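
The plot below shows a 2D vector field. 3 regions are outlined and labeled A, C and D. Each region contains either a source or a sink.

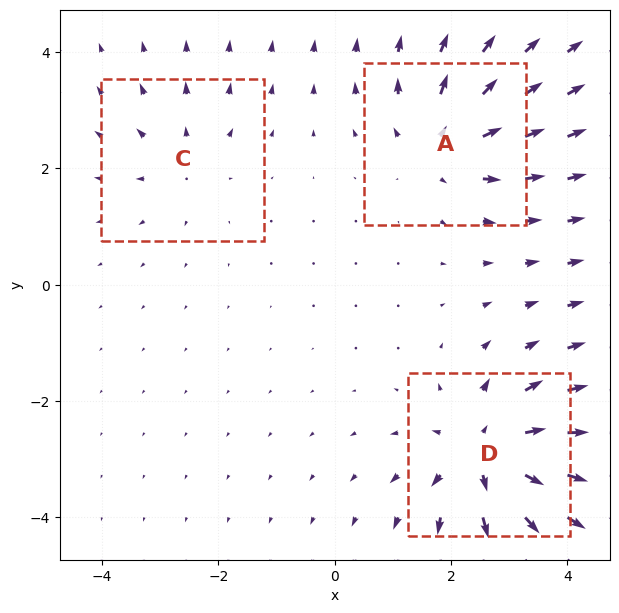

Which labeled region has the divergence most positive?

D

Divergence at each region's feature centre — A: about +4, C: about +2, D: about +5. Region D is most positive.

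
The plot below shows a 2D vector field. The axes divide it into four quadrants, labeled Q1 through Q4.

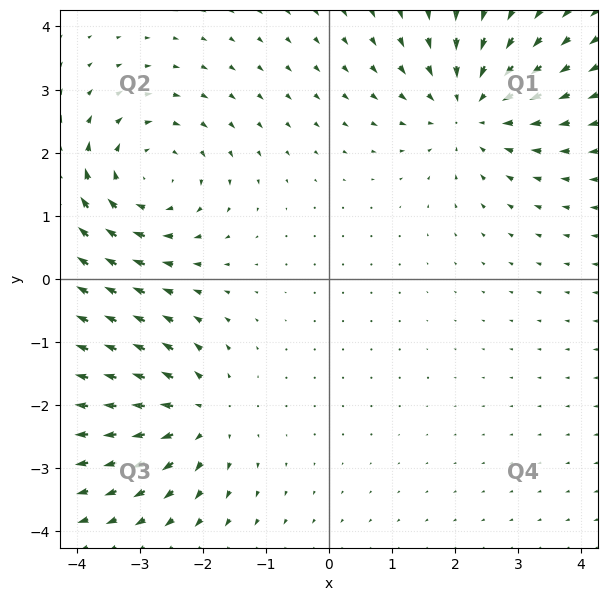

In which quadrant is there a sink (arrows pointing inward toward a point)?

The sink sits at approximately (2.3, 2.7), which lies in quadrant Q1. The divergence there is about -4, negative as expected for a sink.

Q1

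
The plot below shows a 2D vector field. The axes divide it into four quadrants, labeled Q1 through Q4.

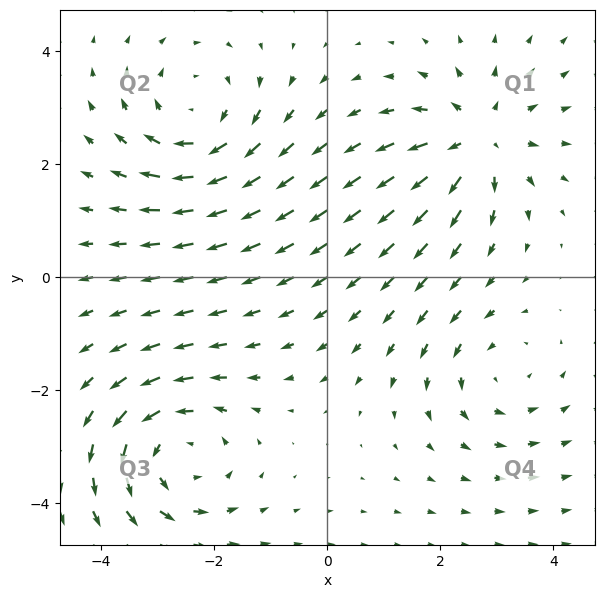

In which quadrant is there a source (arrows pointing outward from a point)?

Q1

The source sits at approximately (2.7, 2.4), which lies in quadrant Q1. The divergence there is about +4, positive as expected for a source.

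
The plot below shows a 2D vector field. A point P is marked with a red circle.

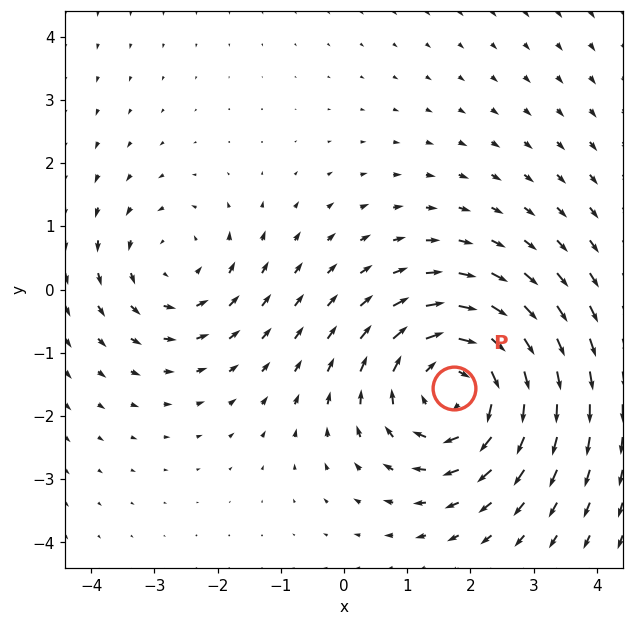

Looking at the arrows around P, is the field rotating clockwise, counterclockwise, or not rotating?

Near P at (1.7, -1.6) the arrows circulate clockwise. The curl (z-component) there is about -4; negative curl means clockwise rotation.

clockwise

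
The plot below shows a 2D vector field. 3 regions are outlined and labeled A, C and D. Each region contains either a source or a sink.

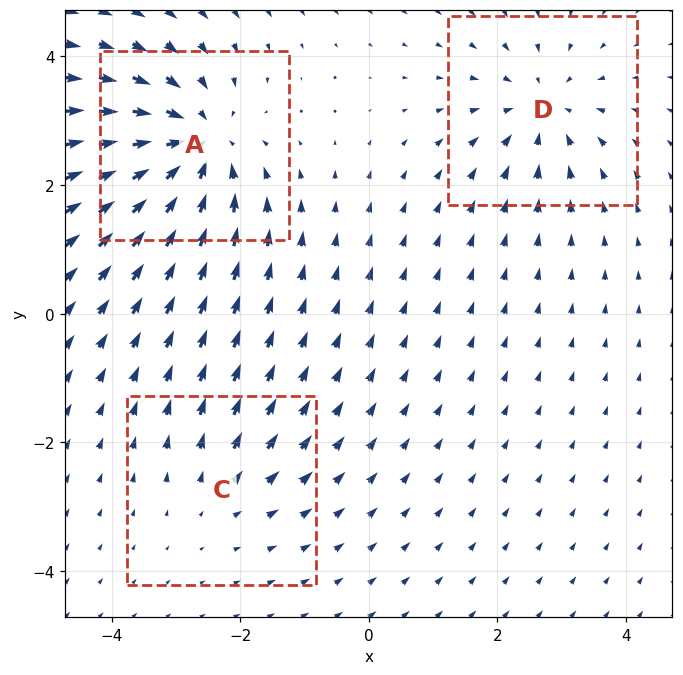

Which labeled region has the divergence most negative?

Divergence at each region's feature centre — A: about -5, C: about +2, D: about -3. Region A is most negative.

A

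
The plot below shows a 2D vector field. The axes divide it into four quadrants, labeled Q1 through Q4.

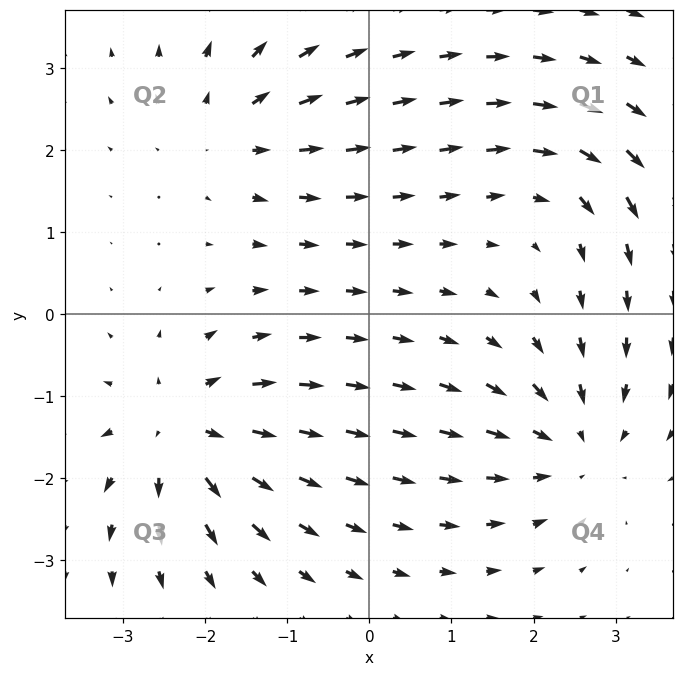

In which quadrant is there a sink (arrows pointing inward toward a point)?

The sink sits at approximately (2.5, -1.6), which lies in quadrant Q4. The divergence there is about -4, negative as expected for a sink.

Q4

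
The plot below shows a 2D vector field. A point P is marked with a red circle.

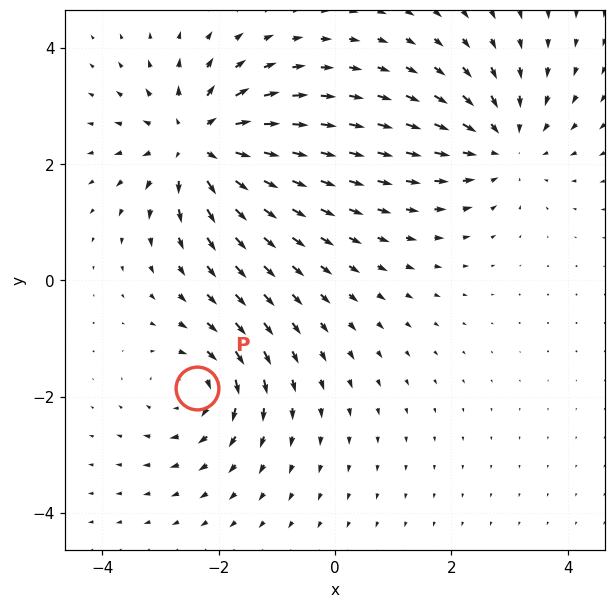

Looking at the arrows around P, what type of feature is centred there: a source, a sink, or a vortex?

At P (-2.4, -1.9) the arrows circulate clockwise. Divergence ≈0, curl about -4 — near-zero divergence with nonzero curl is a vortex.

vortex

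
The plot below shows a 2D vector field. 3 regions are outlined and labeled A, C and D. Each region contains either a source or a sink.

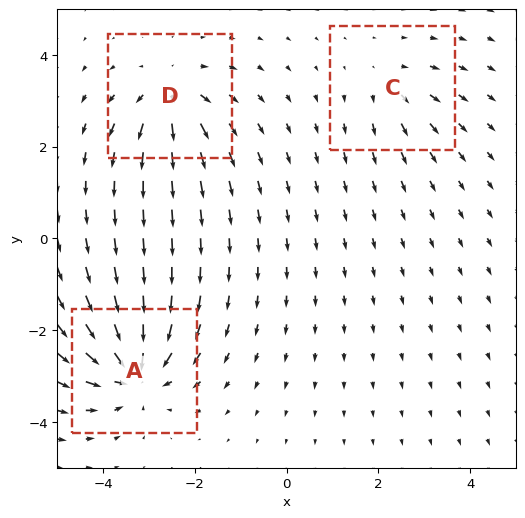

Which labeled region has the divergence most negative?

A

Divergence at each region's feature centre — A: about -6, C: about +2, D: about +4. Region A is most negative.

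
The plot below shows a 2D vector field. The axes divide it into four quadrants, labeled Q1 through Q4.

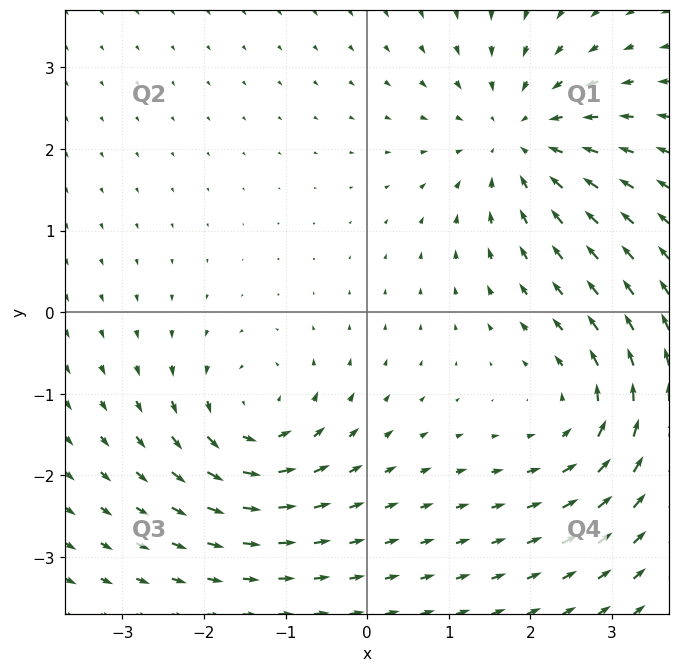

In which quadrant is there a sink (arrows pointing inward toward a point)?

The sink sits at approximately (1.9, 2.1), which lies in quadrant Q1. The divergence there is about -5, negative as expected for a sink.

Q1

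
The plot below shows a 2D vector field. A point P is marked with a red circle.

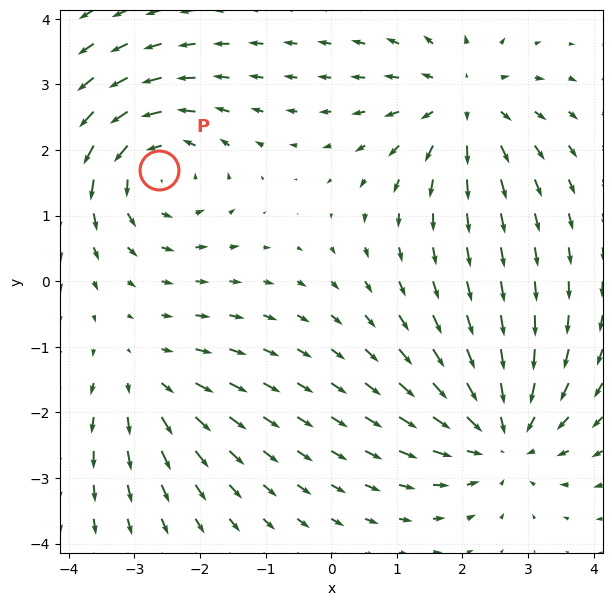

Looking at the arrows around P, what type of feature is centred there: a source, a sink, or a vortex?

vortex

At P (-2.6, 1.7) the arrows circulate counterclockwise. Divergence ≈0, curl about +5 — near-zero divergence with nonzero curl is a vortex.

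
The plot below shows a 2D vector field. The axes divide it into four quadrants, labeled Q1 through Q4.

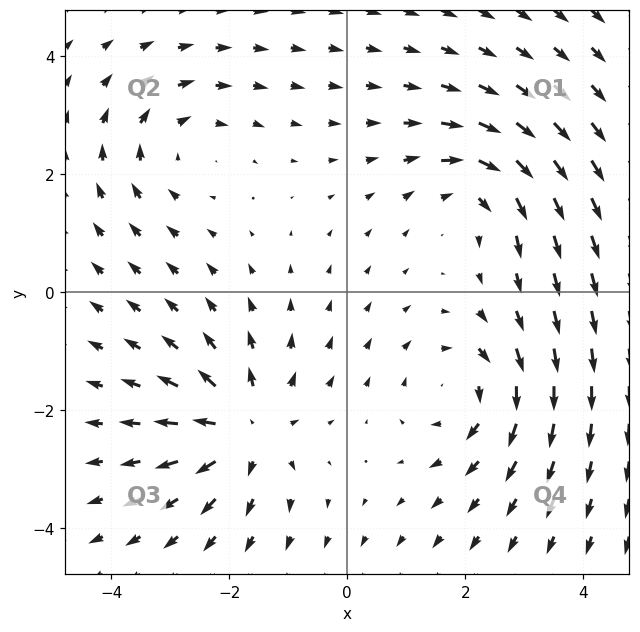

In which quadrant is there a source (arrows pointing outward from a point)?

Q3

The source sits at approximately (-1.7, -2.3), which lies in quadrant Q3. The divergence there is about +5, positive as expected for a source.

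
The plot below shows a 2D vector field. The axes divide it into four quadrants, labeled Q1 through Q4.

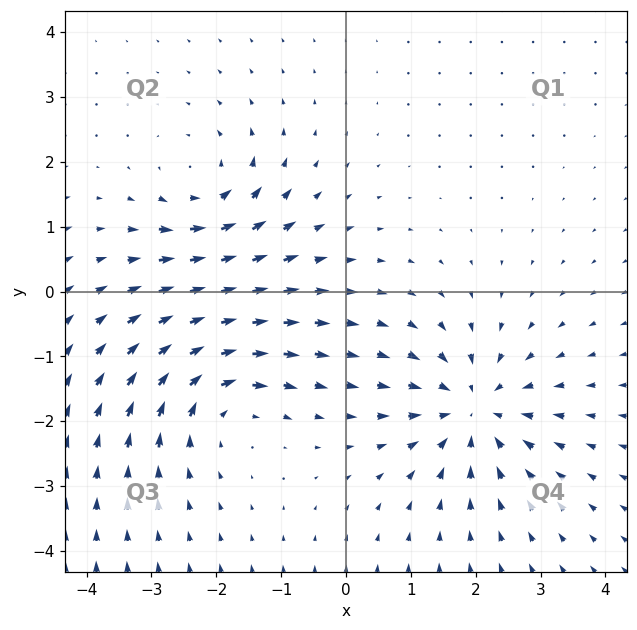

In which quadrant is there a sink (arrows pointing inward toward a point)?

Q4

The sink sits at approximately (2.0, -1.8), which lies in quadrant Q4. The divergence there is about -4, negative as expected for a sink.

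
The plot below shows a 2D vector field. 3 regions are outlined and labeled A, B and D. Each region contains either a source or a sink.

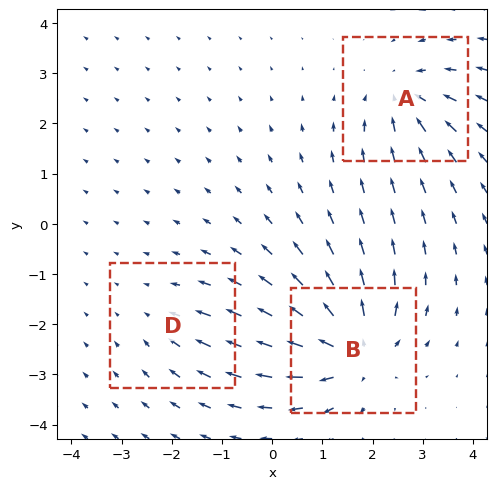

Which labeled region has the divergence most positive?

B

Divergence at each region's feature centre — A: about -4, B: about +5, D: about -2. Region B is most positive.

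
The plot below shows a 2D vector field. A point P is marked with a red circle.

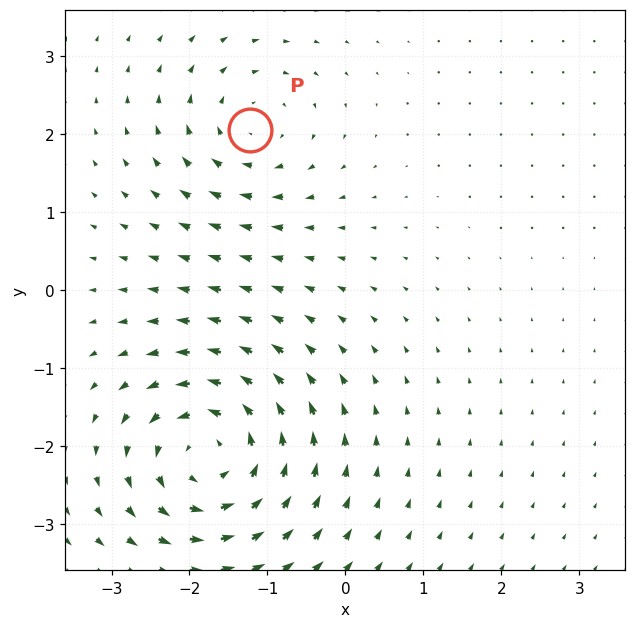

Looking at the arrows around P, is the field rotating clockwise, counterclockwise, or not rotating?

Near P at (-1.2, 2.1) the arrows circulate clockwise. The curl (z-component) there is about -4; negative curl means clockwise rotation.

clockwise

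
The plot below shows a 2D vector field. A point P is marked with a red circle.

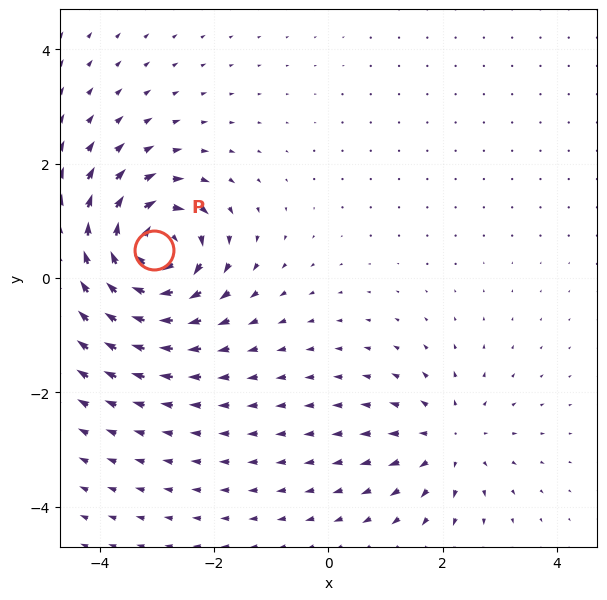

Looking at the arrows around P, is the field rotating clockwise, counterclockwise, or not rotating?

Near P at (-3.0, 0.5) the arrows circulate clockwise. The curl (z-component) there is about -7; negative curl means clockwise rotation.

clockwise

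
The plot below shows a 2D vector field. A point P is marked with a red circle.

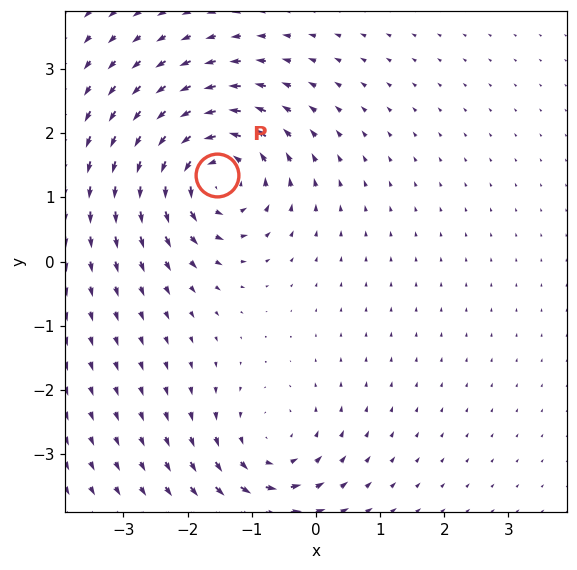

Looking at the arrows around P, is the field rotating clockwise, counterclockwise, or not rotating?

counterclockwise

Near P at (-1.5, 1.3) the arrows circulate counterclockwise. The curl (z-component) there is about +5; positive curl means counterclockwise rotation.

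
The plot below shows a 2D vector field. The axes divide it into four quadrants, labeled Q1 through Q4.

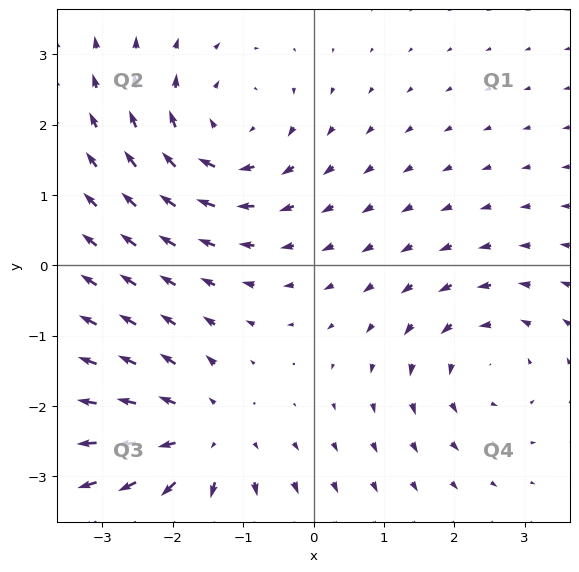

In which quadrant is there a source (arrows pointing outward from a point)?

The source sits at approximately (-1.6, -2.5), which lies in quadrant Q3. The divergence there is about +4, positive as expected for a source.

Q3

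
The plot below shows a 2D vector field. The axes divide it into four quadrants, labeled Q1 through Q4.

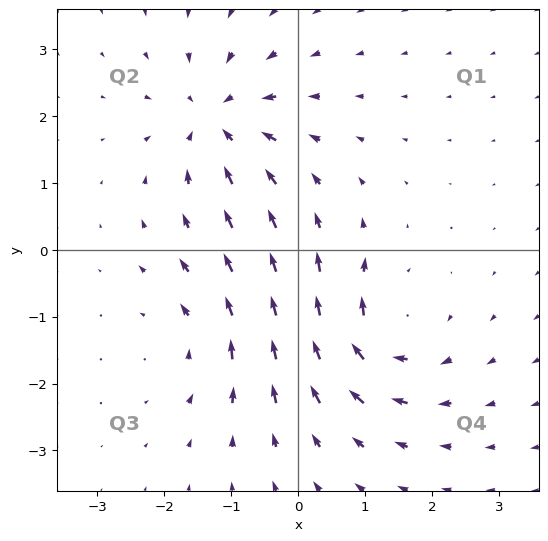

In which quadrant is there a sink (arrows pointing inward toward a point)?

The sink sits at approximately (-1.2, 1.9), which lies in quadrant Q2. The divergence there is about -6, negative as expected for a sink.

Q2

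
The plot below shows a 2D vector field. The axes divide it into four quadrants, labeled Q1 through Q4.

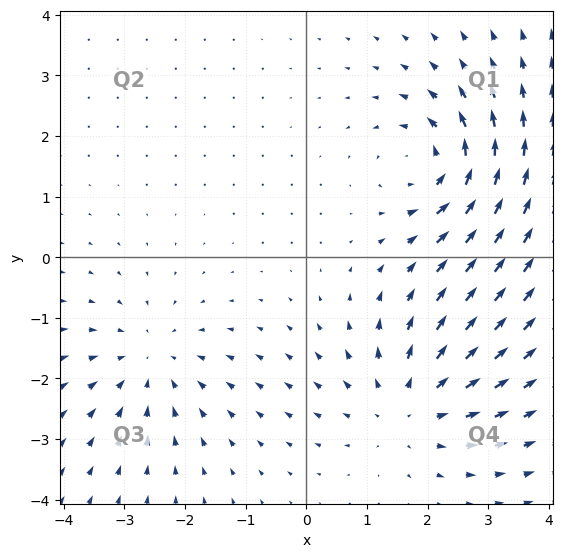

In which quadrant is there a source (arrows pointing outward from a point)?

Q4

The source sits at approximately (1.7, -2.5), which lies in quadrant Q4. The divergence there is about +4, positive as expected for a source.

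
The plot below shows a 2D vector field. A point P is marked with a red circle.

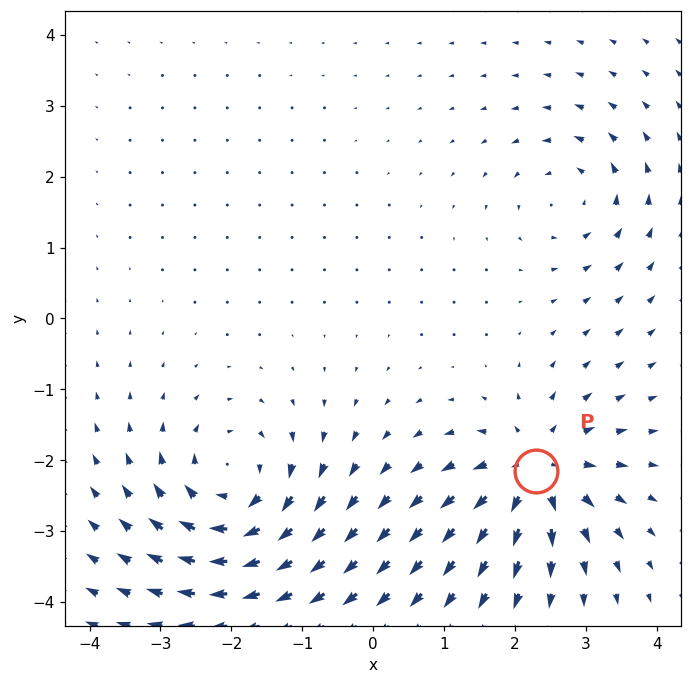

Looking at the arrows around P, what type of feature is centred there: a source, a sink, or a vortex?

At P (2.3, -2.1) the arrows spread outward. Divergence about +6, curl ≈0 — positive divergence with near-zero curl is a source.

source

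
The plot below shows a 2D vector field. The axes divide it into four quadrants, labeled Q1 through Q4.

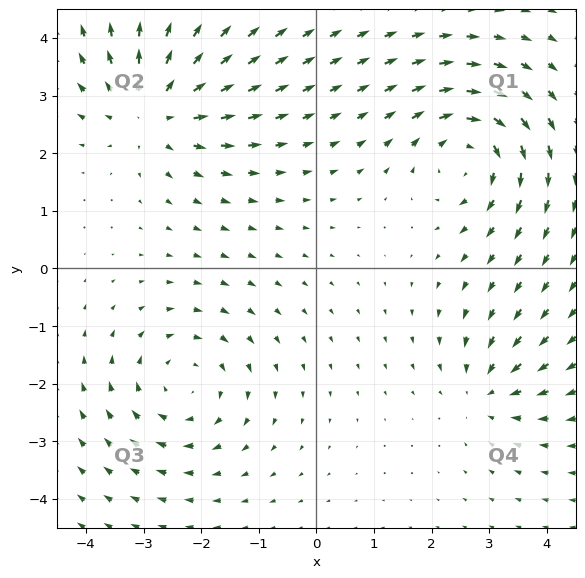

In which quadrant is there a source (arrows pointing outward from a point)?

The source sits at approximately (-2.8, 2.8), which lies in quadrant Q2. The divergence there is about +5, positive as expected for a source.

Q2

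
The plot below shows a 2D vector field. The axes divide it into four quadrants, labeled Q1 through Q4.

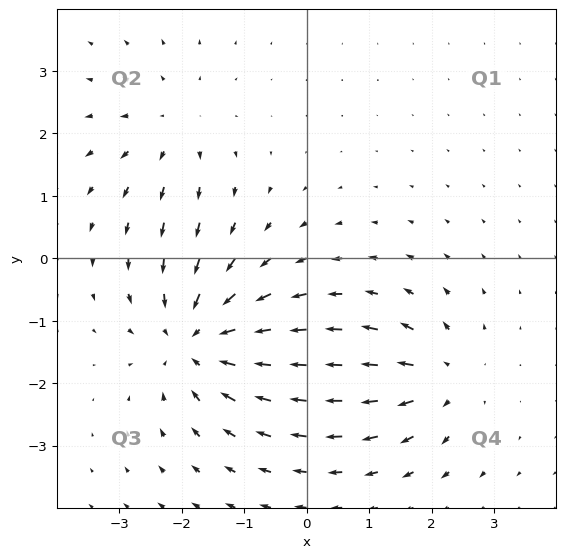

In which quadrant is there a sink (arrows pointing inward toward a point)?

The sink sits at approximately (-1.7, -1.3), which lies in quadrant Q3. The divergence there is about -5, negative as expected for a sink.

Q3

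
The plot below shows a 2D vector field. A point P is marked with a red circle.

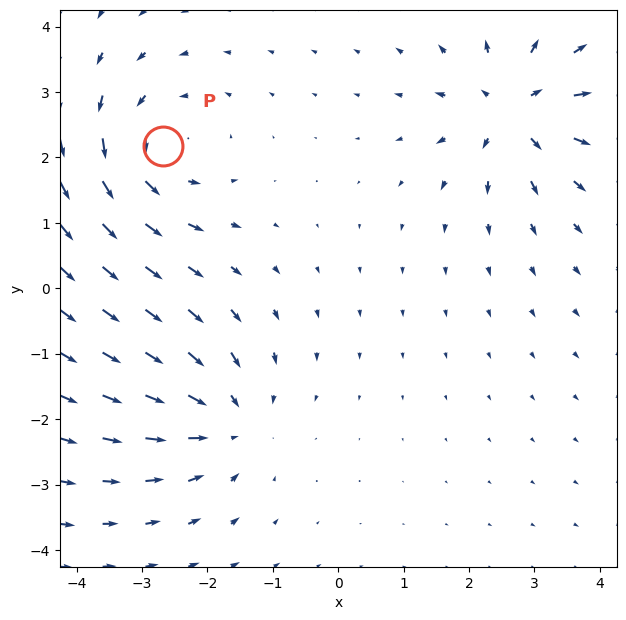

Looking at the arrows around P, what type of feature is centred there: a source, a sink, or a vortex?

At P (-2.7, 2.2) the arrows circulate counterclockwise. Divergence ≈0, curl about +3 — near-zero divergence with nonzero curl is a vortex.

vortex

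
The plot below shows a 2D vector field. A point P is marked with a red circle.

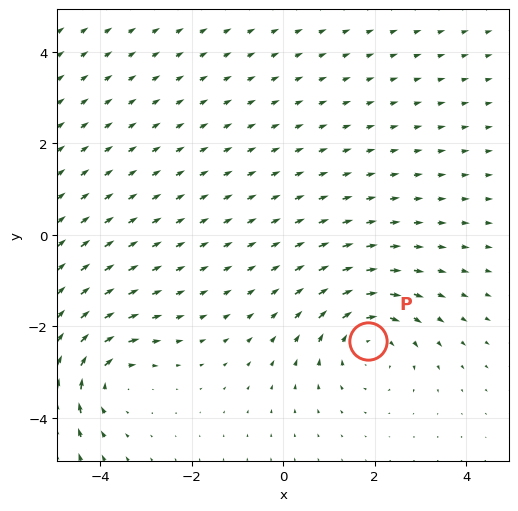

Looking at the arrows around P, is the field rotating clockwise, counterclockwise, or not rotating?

Near P at (1.8, -2.3) the arrows circulate clockwise. The curl (z-component) there is about -3; negative curl means clockwise rotation.

clockwise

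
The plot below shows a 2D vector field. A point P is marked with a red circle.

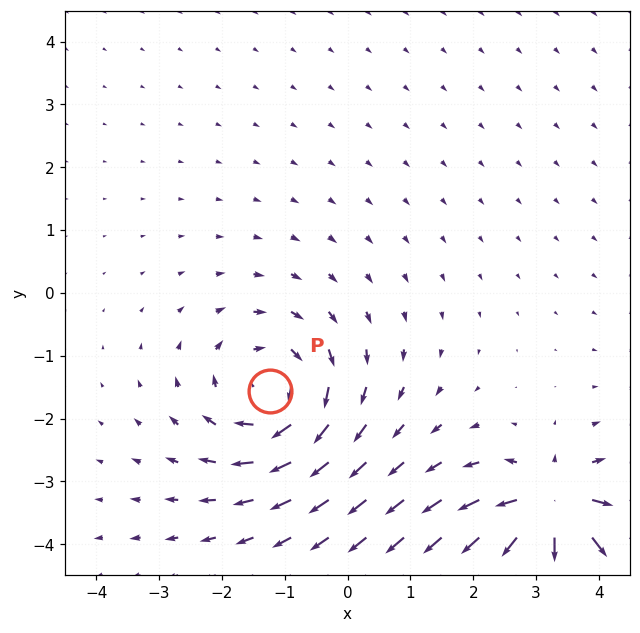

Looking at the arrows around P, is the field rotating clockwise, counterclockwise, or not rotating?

Near P at (-1.2, -1.6) the arrows circulate clockwise. The curl (z-component) there is about -3; negative curl means clockwise rotation.

clockwise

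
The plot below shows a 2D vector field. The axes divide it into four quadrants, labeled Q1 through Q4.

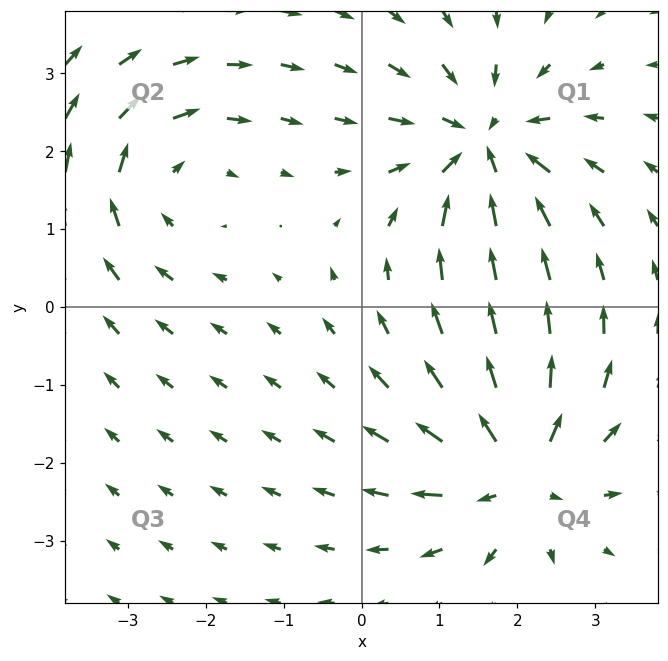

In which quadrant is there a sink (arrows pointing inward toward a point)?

Q1

The sink sits at approximately (1.6, 2.1), which lies in quadrant Q1. The divergence there is about -5, negative as expected for a sink.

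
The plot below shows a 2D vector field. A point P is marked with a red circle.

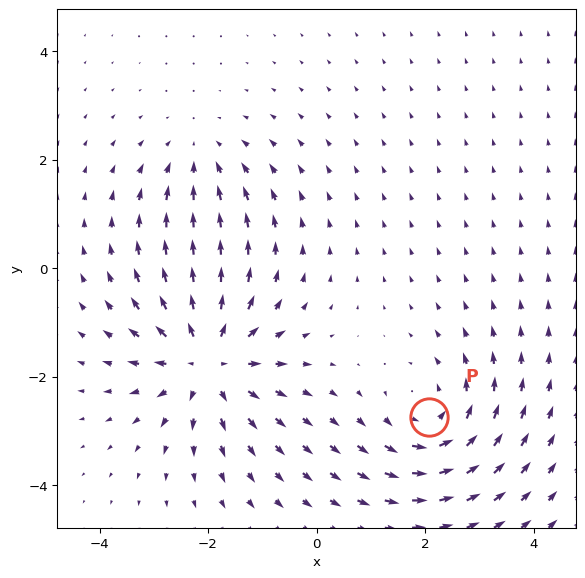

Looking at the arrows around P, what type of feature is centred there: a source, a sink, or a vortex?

vortex

At P (2.1, -2.7) the arrows circulate counterclockwise. Divergence ≈0, curl about +4 — near-zero divergence with nonzero curl is a vortex.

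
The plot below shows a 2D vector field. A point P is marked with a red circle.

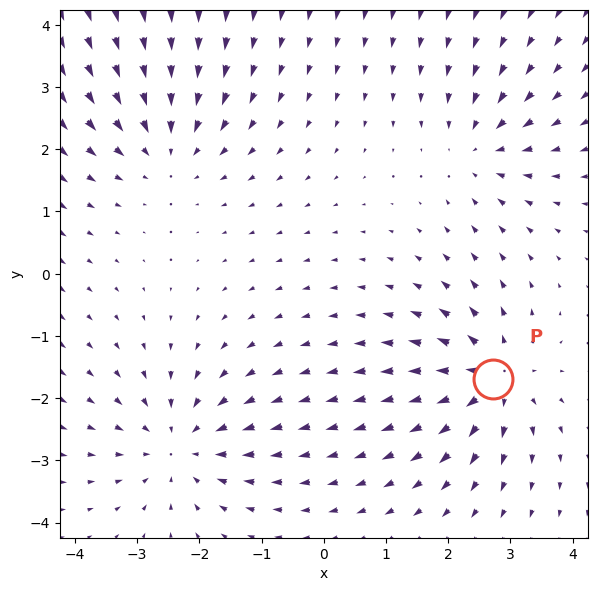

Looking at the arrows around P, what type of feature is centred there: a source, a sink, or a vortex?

source

At P (2.7, -1.7) the arrows spread outward. Divergence about +5, curl ≈0 — positive divergence with near-zero curl is a source.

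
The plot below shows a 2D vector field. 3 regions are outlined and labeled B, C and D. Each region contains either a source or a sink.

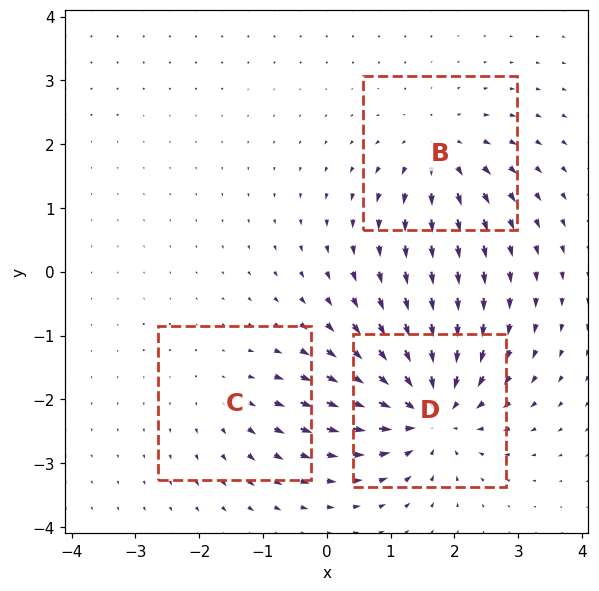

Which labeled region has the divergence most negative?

D

Divergence at each region's feature centre — B: about +4, C: about +2, D: about -6. Region D is most negative.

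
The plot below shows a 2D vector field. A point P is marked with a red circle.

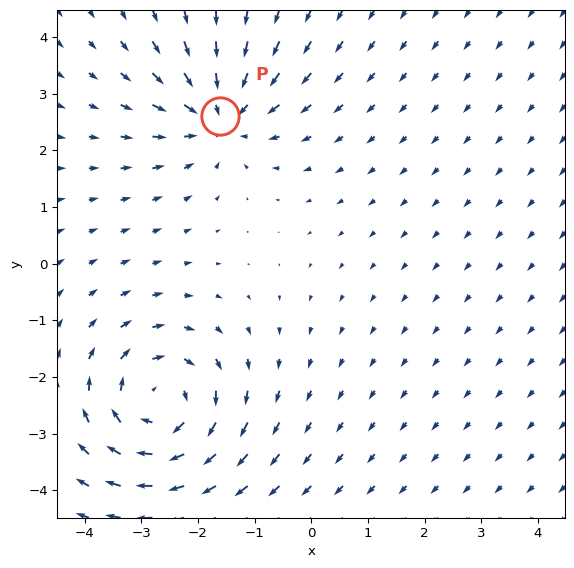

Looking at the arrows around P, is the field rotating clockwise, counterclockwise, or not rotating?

not rotating

Near P at (-1.6, 2.6) the arrows show no circulation. The curl there is ≈0.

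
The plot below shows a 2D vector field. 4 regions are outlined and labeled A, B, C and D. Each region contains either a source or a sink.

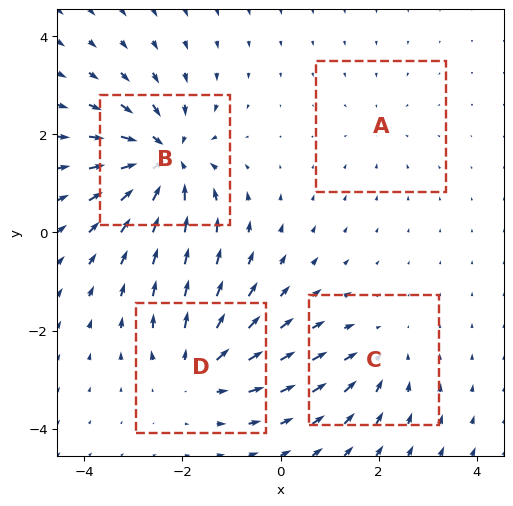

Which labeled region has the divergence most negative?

Divergence at each region's feature centre — A: about -2, B: about -8, C: about -4, D: about +5. Region B is most negative.

B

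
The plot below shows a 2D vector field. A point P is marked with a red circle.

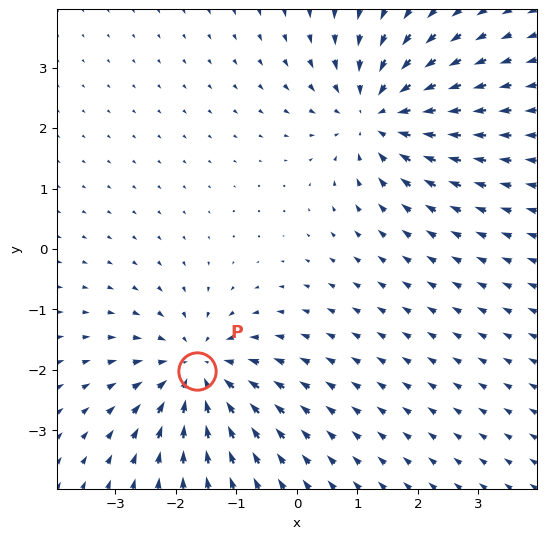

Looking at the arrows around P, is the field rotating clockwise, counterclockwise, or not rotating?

not rotating

Near P at (-1.6, -2.0) the arrows show no circulation. The curl there is ≈0.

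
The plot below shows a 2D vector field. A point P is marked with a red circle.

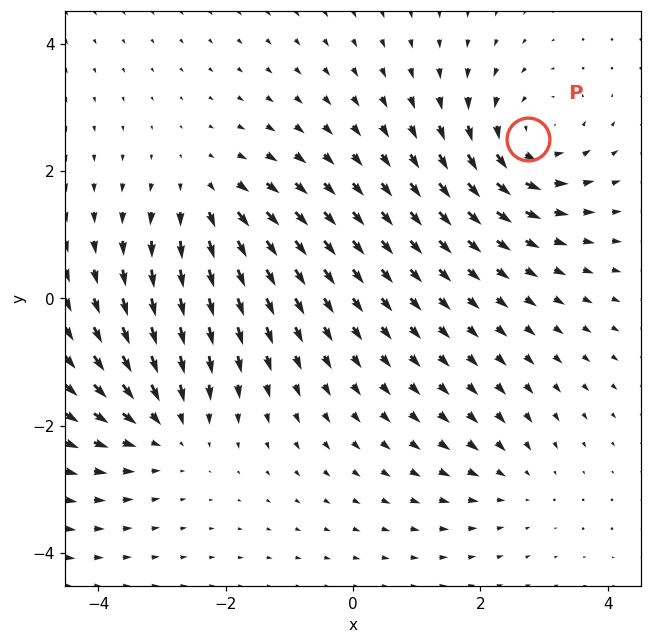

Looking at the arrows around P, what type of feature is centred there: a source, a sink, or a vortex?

vortex

At P (2.8, 2.5) the arrows circulate counterclockwise. Divergence ≈0, curl about +6 — near-zero divergence with nonzero curl is a vortex.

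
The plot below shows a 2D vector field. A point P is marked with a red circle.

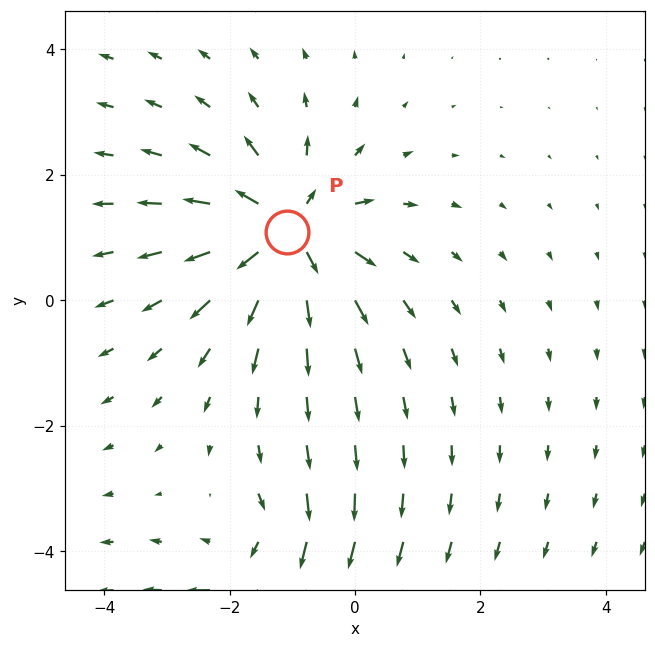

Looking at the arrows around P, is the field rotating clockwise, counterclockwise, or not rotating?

not rotating

Near P at (-1.1, 1.1) the arrows show no circulation. The curl there is ≈0.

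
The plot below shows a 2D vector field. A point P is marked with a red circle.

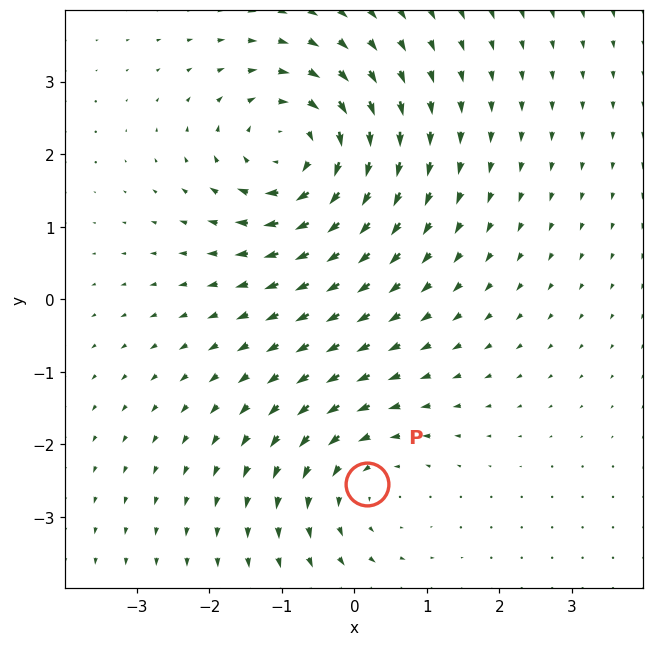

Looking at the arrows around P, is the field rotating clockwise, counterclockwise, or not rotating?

Near P at (0.2, -2.5) the arrows circulate counterclockwise. The curl (z-component) there is about +3; positive curl means counterclockwise rotation.

counterclockwise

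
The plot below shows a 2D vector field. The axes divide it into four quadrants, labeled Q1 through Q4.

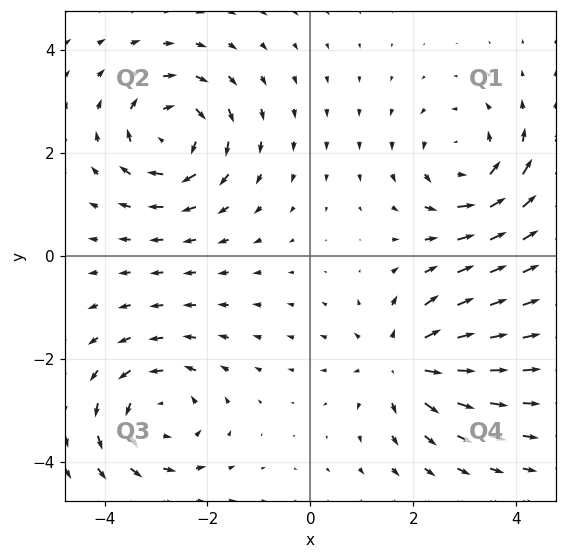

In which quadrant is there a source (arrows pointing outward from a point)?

The source sits at approximately (1.8, -2.1), which lies in quadrant Q4. The divergence there is about +3, positive as expected for a source.

Q4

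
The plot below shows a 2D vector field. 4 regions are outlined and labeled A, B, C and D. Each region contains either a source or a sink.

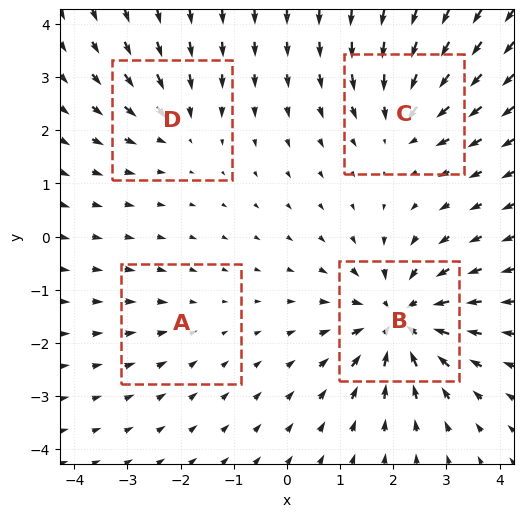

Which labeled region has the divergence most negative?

B

Divergence at each region's feature centre — A: about -2, B: about -8, C: about -5, D: about -4. Region B is most negative.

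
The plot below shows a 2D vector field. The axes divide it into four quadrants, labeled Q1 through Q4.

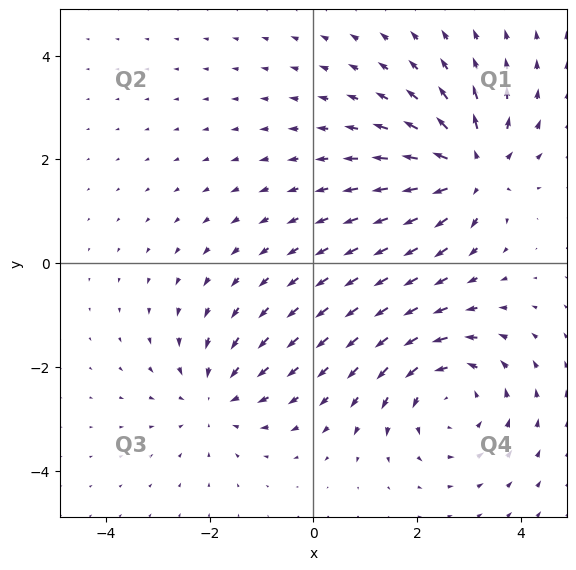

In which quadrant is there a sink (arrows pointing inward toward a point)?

The sink sits at approximately (-1.9, -2.6), which lies in quadrant Q3. The divergence there is about -3, negative as expected for a sink.

Q3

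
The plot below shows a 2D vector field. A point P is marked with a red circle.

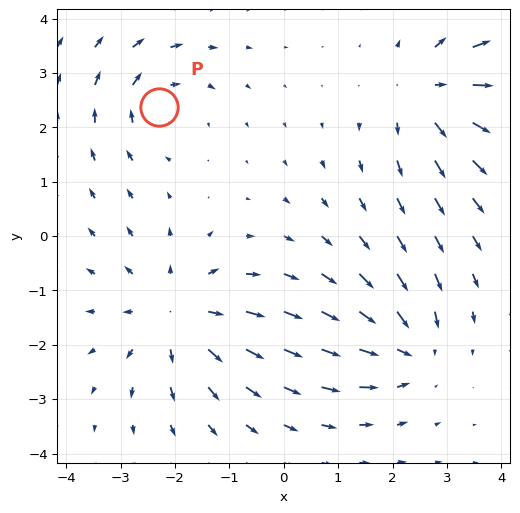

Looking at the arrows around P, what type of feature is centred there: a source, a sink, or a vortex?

vortex

At P (-2.3, 2.4) the arrows circulate clockwise. Divergence ≈0, curl about -4 — near-zero divergence with nonzero curl is a vortex.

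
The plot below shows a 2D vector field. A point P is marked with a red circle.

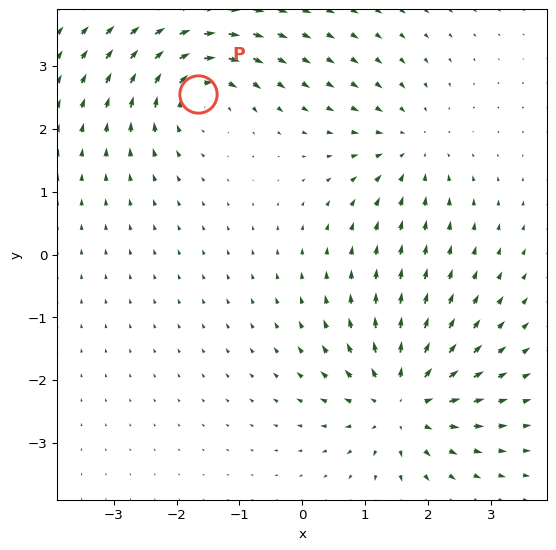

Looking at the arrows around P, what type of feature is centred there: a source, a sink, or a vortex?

vortex

At P (-1.7, 2.5) the arrows circulate clockwise. Divergence ≈0, curl about -5 — near-zero divergence with nonzero curl is a vortex.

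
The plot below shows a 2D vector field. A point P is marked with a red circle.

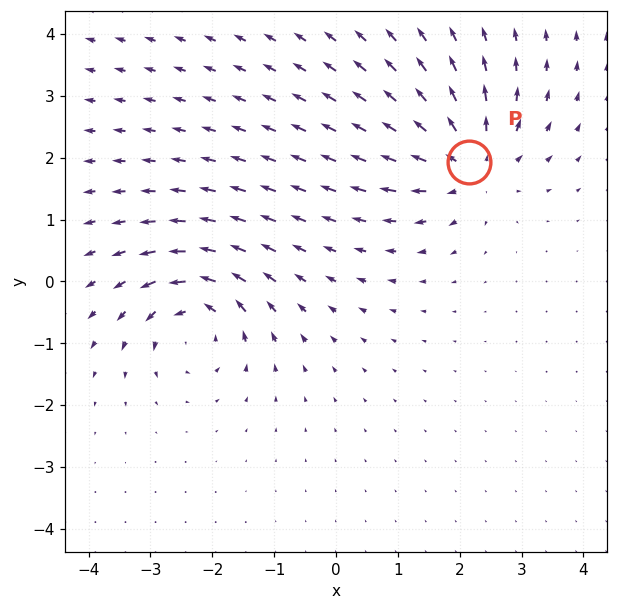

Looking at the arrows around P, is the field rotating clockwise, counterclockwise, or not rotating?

Near P at (2.2, 1.9) the arrows show no circulation. The curl there is ≈0.

not rotating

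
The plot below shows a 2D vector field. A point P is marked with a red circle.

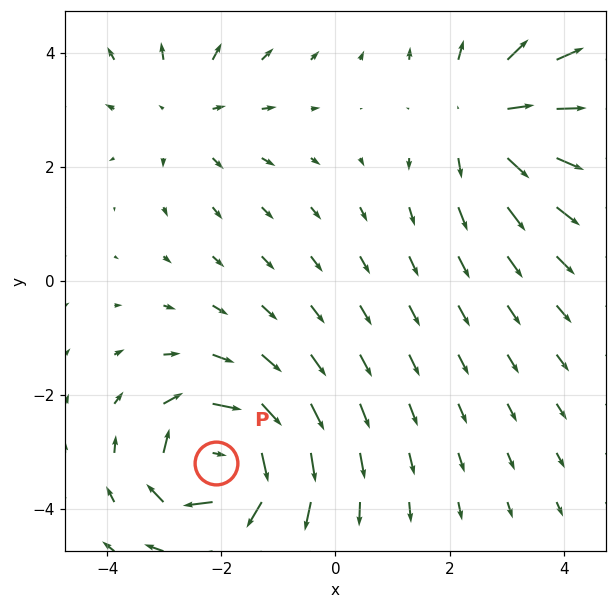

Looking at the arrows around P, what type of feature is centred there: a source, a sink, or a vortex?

vortex

At P (-2.1, -3.2) the arrows circulate clockwise. Divergence ≈0, curl about -7 — near-zero divergence with nonzero curl is a vortex.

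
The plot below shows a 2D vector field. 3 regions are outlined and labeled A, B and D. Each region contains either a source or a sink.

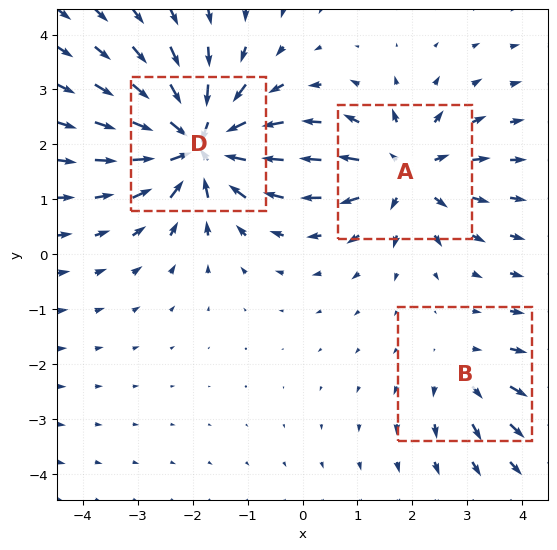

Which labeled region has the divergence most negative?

Divergence at each region's feature centre — A: about +4, B: about +2, D: about -6. Region D is most negative.

D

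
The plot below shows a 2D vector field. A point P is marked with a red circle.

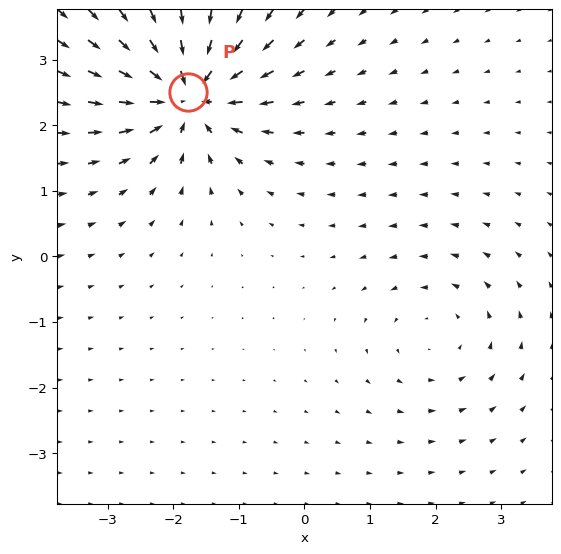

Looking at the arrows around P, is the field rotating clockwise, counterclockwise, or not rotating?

Near P at (-1.8, 2.5) the arrows show no circulation. The curl there is ≈0.

not rotating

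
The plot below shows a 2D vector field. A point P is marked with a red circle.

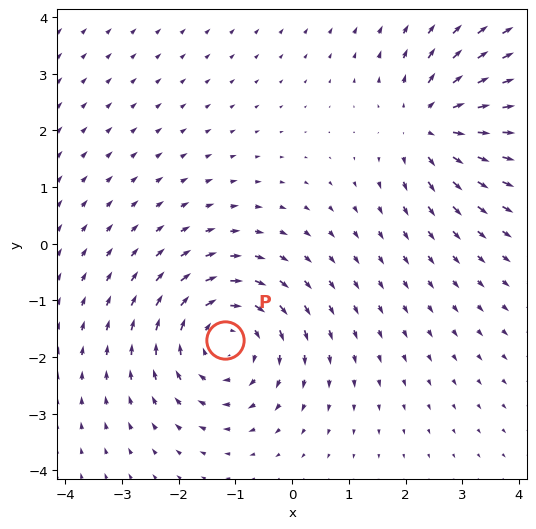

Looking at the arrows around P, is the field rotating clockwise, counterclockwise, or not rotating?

Near P at (-1.2, -1.7) the arrows circulate clockwise. The curl (z-component) there is about -4; negative curl means clockwise rotation.

clockwise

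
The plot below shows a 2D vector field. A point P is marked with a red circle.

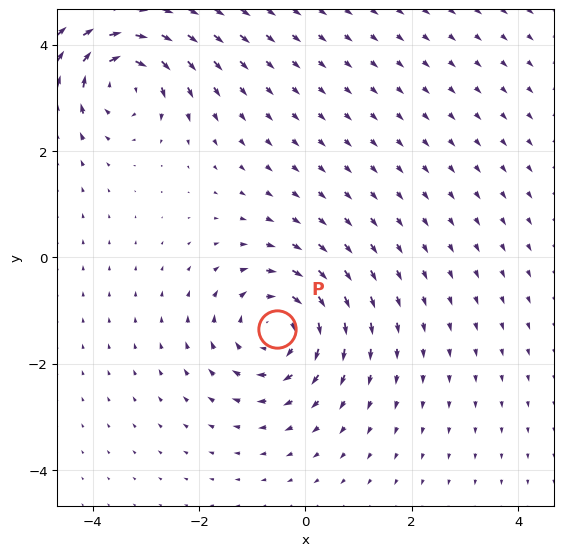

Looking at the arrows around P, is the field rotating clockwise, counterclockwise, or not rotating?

Near P at (-0.5, -1.3) the arrows circulate clockwise. The curl (z-component) there is about -5; negative curl means clockwise rotation.

clockwise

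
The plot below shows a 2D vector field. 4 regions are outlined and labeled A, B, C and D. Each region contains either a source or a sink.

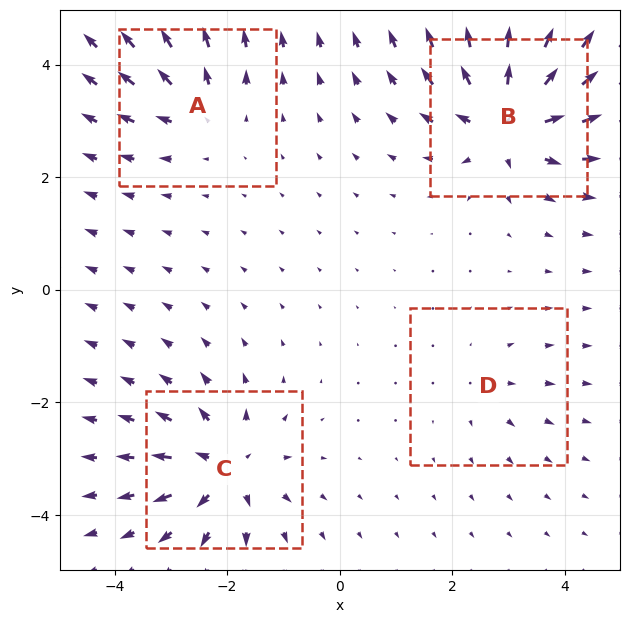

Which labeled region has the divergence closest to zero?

Divergence at each region's feature centre — A: about +4, B: about +9, C: about +7, D: about +3. Region D is closest to zero.

D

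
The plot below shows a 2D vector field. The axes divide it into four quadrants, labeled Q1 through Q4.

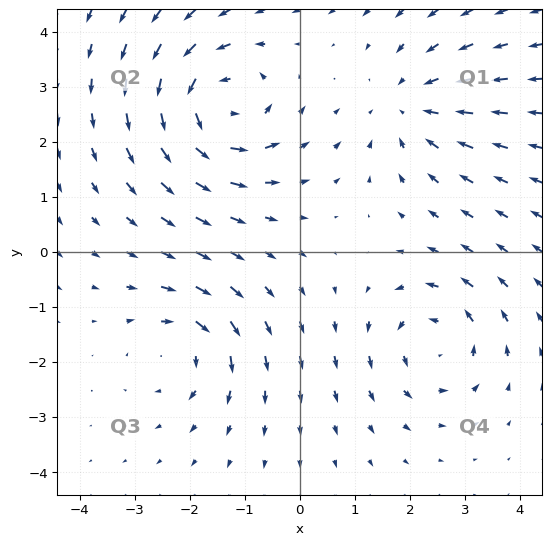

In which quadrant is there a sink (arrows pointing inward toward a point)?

The sink sits at approximately (2.0, 2.6), which lies in quadrant Q1. The divergence there is about -3, negative as expected for a sink.

Q1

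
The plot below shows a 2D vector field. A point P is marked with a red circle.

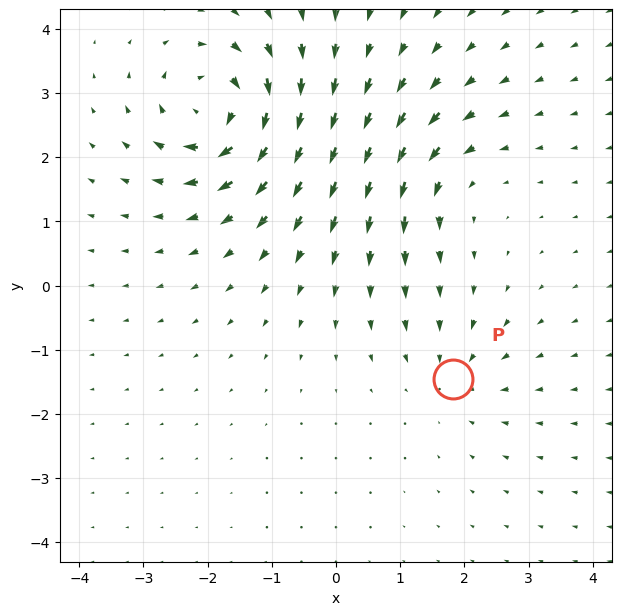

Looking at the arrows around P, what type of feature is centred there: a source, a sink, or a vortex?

sink

At P (1.8, -1.5) the arrows converge inward. Divergence about -3, curl ≈0 — negative divergence with near-zero curl is a sink.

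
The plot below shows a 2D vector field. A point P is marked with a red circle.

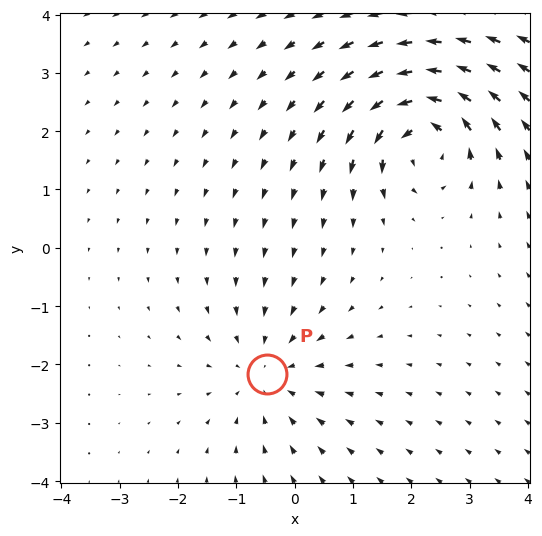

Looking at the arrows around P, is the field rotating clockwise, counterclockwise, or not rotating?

Near P at (-0.5, -2.2) the arrows show no circulation. The curl there is ≈0.

not rotating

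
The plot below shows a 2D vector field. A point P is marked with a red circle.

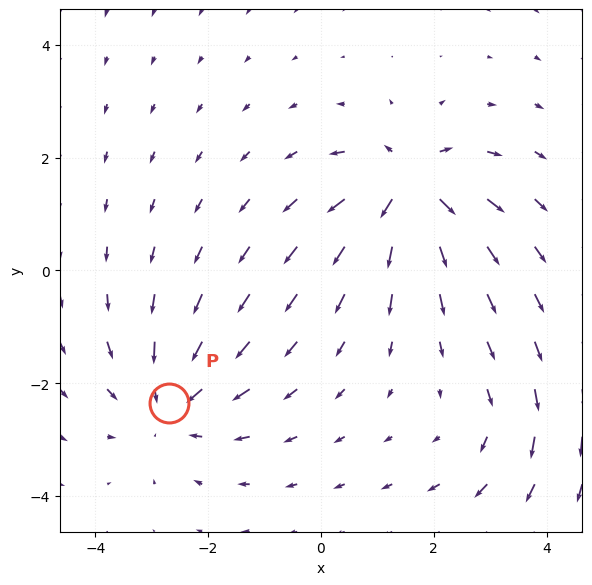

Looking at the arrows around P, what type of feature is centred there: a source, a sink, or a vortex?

sink

At P (-2.7, -2.4) the arrows converge inward. Divergence about -4, curl ≈0 — negative divergence with near-zero curl is a sink.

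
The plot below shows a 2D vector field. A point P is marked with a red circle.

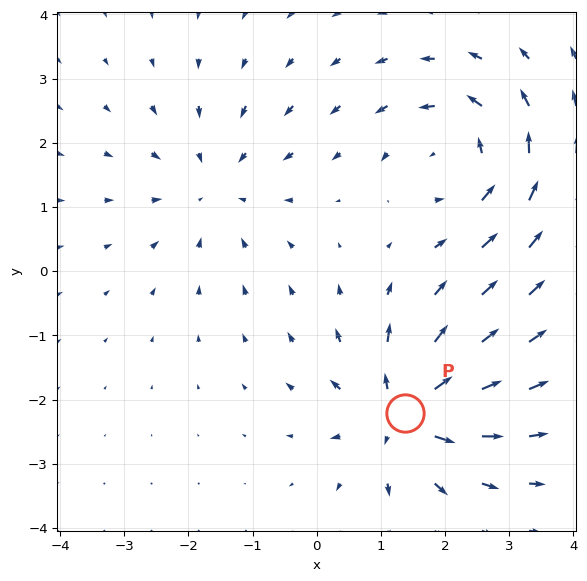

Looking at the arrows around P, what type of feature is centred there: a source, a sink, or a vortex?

source

At P (1.4, -2.2) the arrows spread outward. Divergence about +7, curl ≈0 — positive divergence with near-zero curl is a source.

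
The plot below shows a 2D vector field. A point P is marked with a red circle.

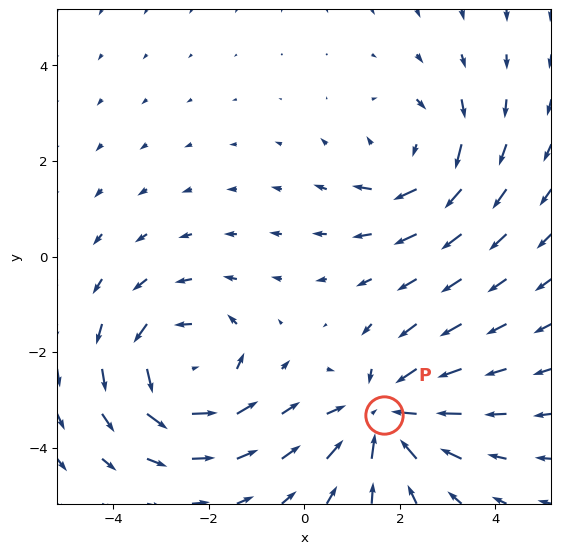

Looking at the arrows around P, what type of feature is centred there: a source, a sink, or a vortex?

sink

At P (1.7, -3.3) the arrows converge inward. Divergence about -4, curl ≈0 — negative divergence with near-zero curl is a sink.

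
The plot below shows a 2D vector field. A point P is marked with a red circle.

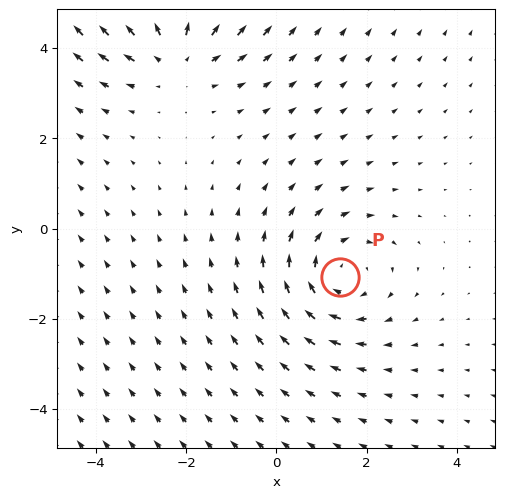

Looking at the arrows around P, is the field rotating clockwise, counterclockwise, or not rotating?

Near P at (1.4, -1.1) the arrows circulate clockwise. The curl (z-component) there is about -3; negative curl means clockwise rotation.

clockwise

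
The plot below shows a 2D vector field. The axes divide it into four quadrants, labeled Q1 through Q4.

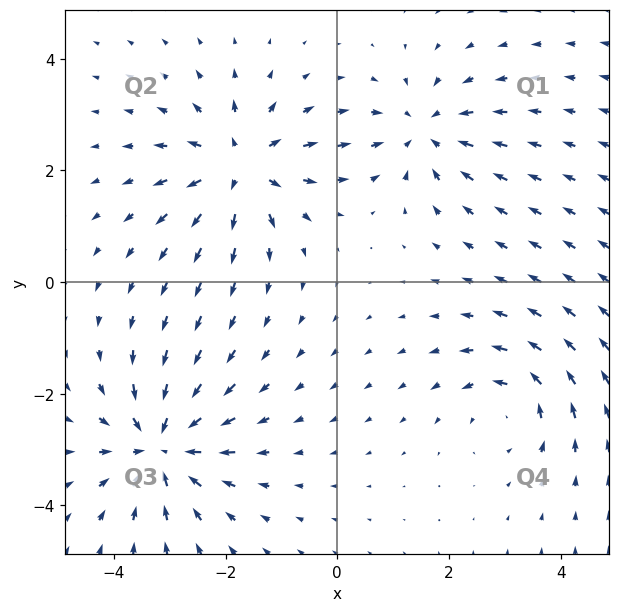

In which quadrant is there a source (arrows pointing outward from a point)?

The source sits at approximately (-1.7, 2.1), which lies in quadrant Q2. The divergence there is about +6, positive as expected for a source.

Q2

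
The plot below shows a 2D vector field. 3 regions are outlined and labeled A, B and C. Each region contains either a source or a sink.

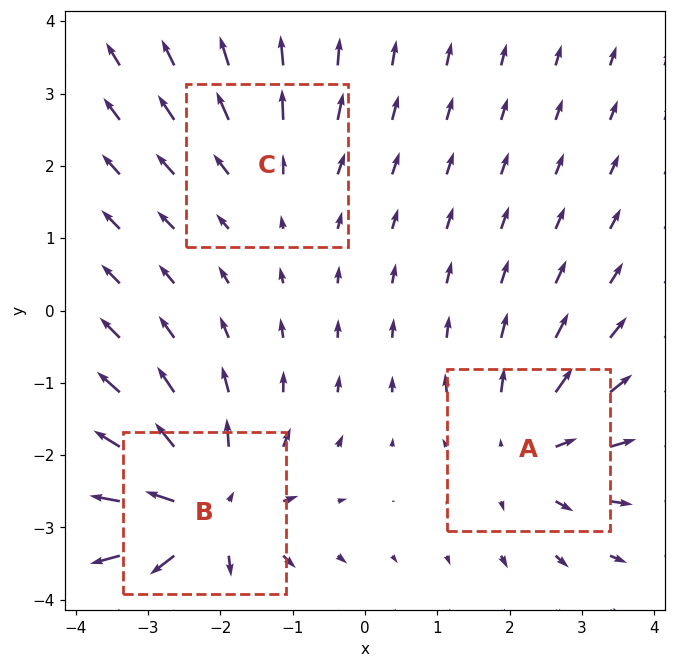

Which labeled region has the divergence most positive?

B

Divergence at each region's feature centre — A: about +3, B: about +5, C: about +2. Region B is most positive.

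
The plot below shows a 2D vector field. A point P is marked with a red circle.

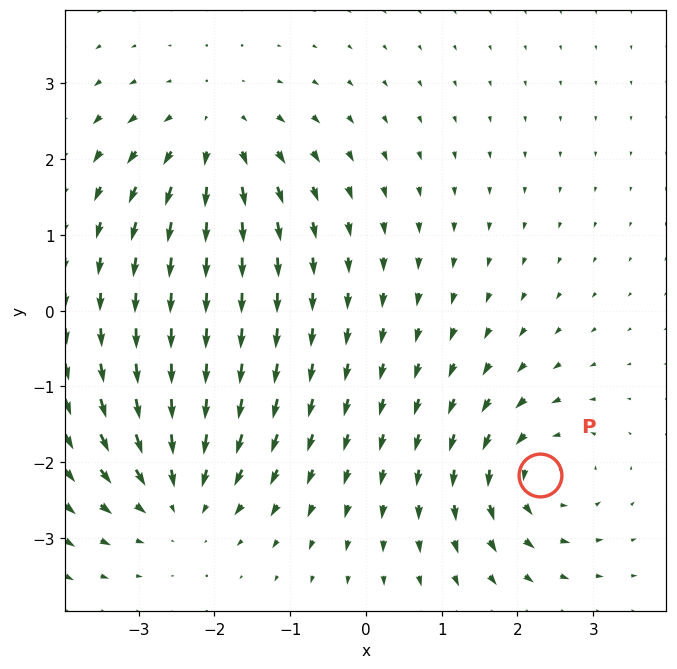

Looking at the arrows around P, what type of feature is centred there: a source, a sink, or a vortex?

vortex

At P (2.3, -2.2) the arrows circulate counterclockwise. Divergence ≈0, curl about +5 — near-zero divergence with nonzero curl is a vortex.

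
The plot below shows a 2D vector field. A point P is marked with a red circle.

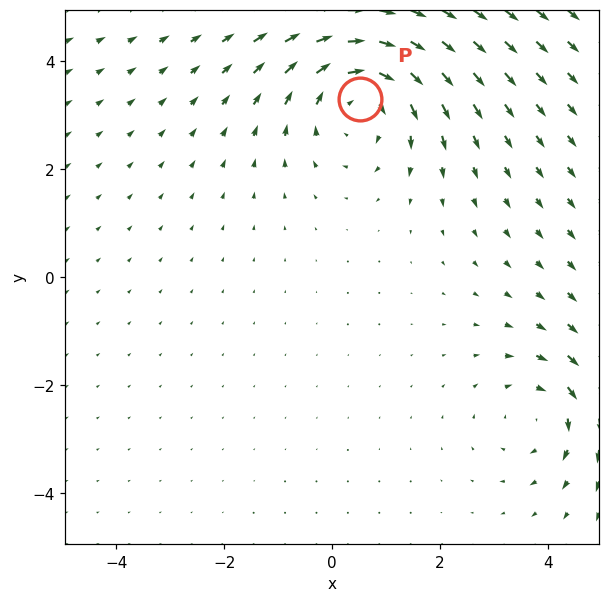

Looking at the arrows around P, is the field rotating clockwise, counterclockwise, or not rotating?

clockwise

Near P at (0.5, 3.3) the arrows circulate clockwise. The curl (z-component) there is about -4; negative curl means clockwise rotation.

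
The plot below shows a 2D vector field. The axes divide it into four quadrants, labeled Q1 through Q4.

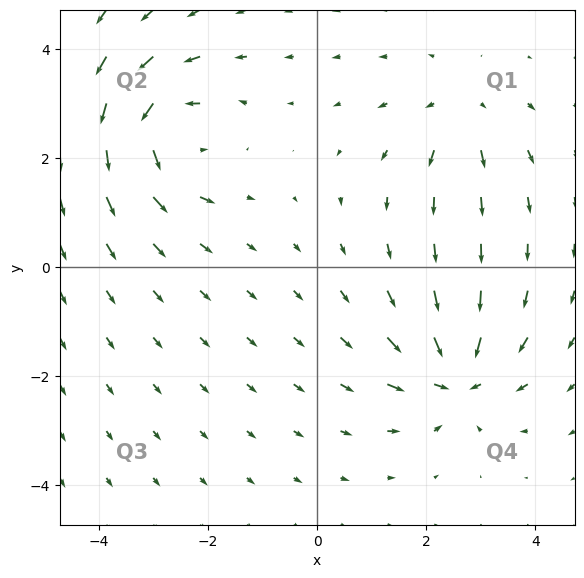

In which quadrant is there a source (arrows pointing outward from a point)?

Q1

The source sits at approximately (2.6, 2.9), which lies in quadrant Q1. The divergence there is about +3, positive as expected for a source.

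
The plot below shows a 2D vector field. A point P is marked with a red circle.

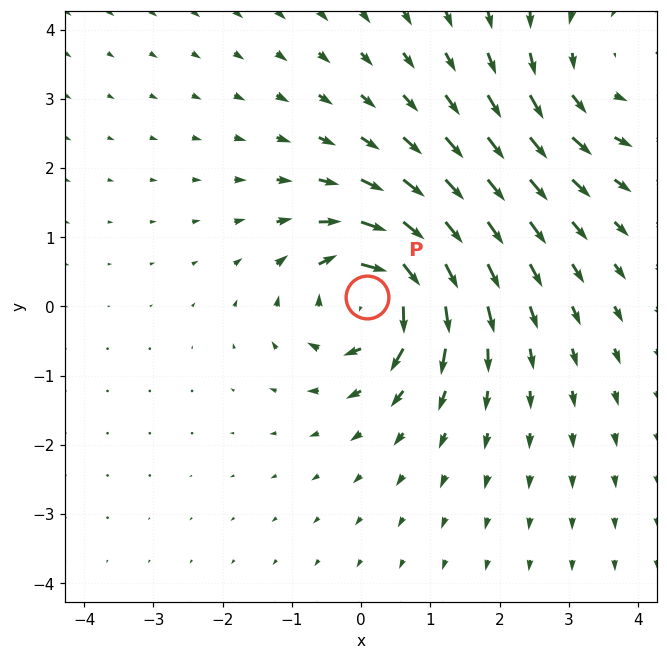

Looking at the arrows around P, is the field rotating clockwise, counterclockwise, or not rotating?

Near P at (0.1, 0.1) the arrows circulate clockwise. The curl (z-component) there is about -7; negative curl means clockwise rotation.

clockwise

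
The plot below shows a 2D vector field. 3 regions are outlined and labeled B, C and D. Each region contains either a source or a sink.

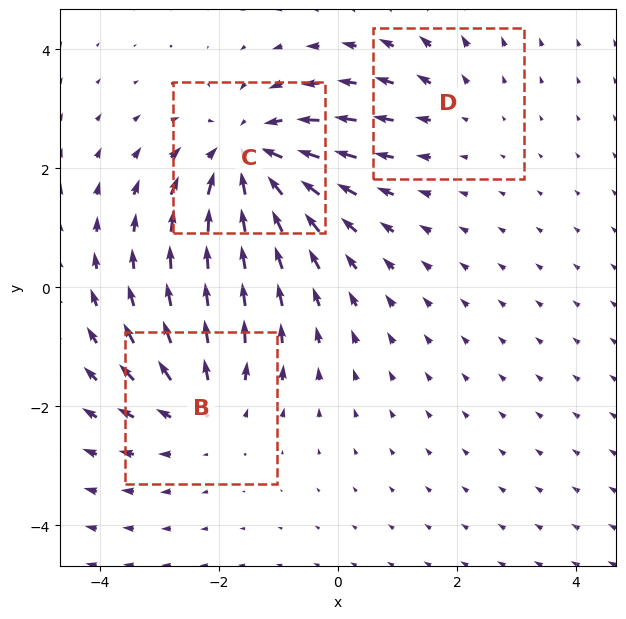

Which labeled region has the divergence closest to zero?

Divergence at each region's feature centre — B: about +3, C: about -4, D: about +2. Region D is closest to zero.

D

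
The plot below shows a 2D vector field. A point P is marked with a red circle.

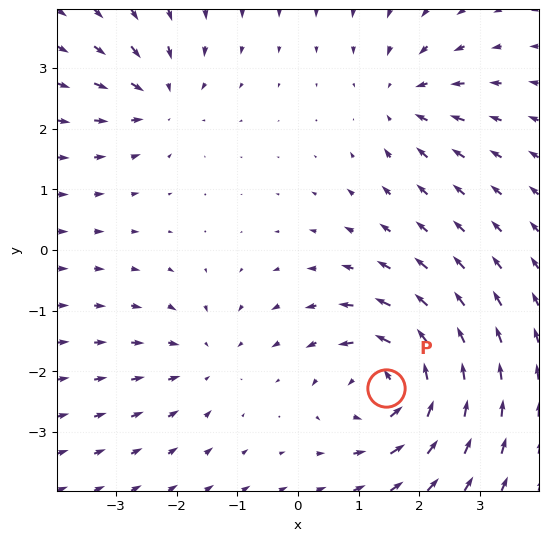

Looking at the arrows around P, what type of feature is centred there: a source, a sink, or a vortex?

vortex

At P (1.5, -2.3) the arrows circulate counterclockwise. Divergence ≈0, curl about +6 — near-zero divergence with nonzero curl is a vortex.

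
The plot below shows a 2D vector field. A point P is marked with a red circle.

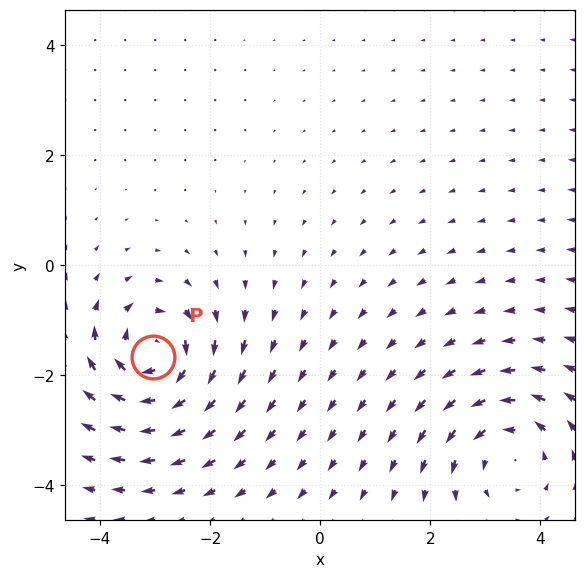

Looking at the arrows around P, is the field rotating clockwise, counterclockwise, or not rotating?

Near P at (-3.0, -1.7) the arrows circulate clockwise. The curl (z-component) there is about -5; negative curl means clockwise rotation.

clockwise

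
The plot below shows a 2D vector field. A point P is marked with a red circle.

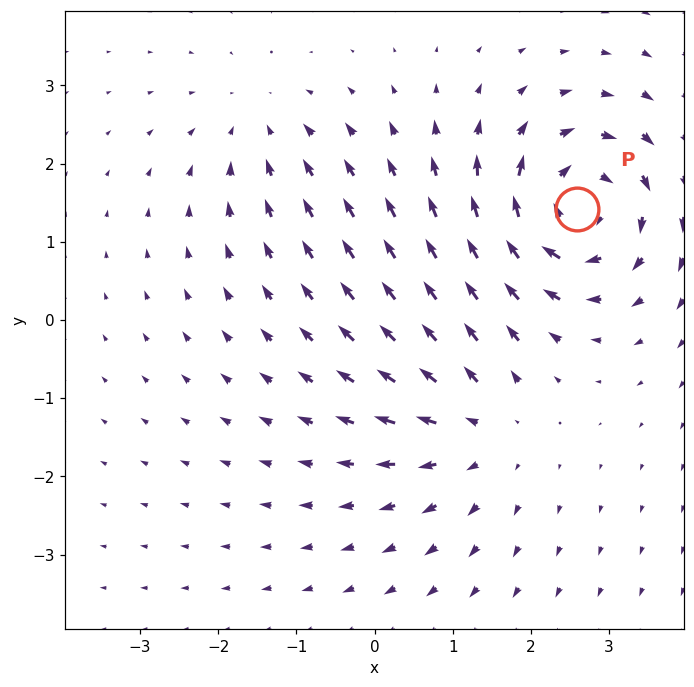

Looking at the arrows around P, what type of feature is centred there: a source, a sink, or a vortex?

vortex

At P (2.6, 1.4) the arrows circulate clockwise. Divergence ≈0, curl about -6 — near-zero divergence with nonzero curl is a vortex.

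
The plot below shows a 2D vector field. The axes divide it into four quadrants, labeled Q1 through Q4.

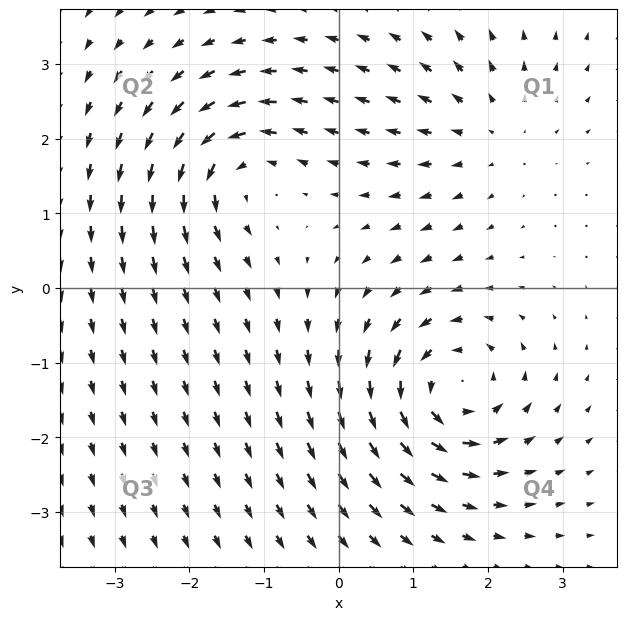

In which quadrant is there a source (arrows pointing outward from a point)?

The source sits at approximately (2.1, 2.1), which lies in quadrant Q1. The divergence there is about +3, positive as expected for a source.

Q1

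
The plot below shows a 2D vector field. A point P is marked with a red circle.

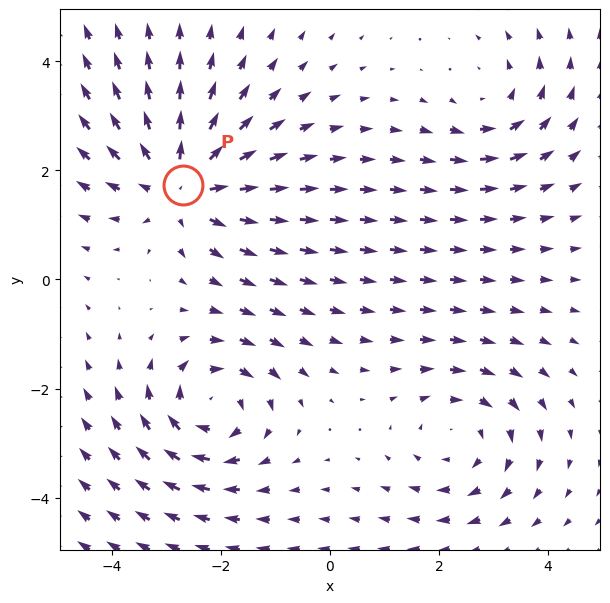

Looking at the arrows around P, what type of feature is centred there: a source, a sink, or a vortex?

At P (-2.7, 1.7) the arrows spread outward. Divergence about +5, curl ≈0 — positive divergence with near-zero curl is a source.

source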